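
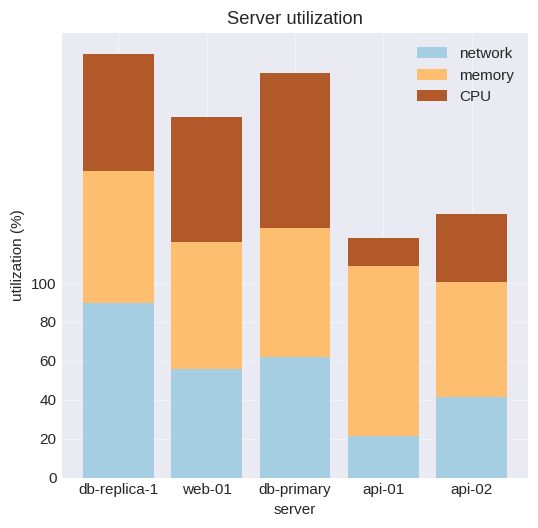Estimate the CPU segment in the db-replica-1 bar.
CPU top ≈ 220, bottom ≈ 160; segment ≈ 60.

≈ 60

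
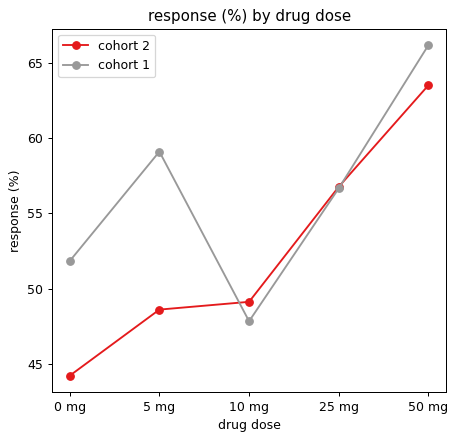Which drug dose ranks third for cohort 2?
10 mg

Top 4 for cohort 2: 50 mg ≈ 64, 25 mg ≈ 56, 10 mg ≈ 50, 5 mg ≈ 48.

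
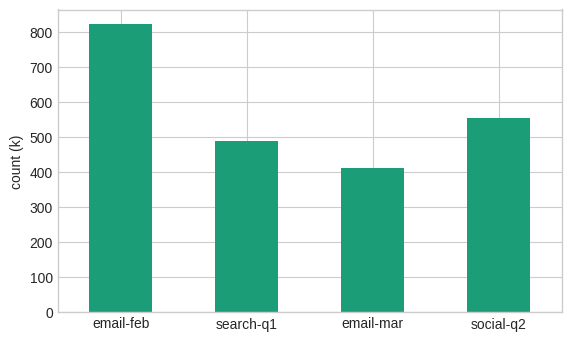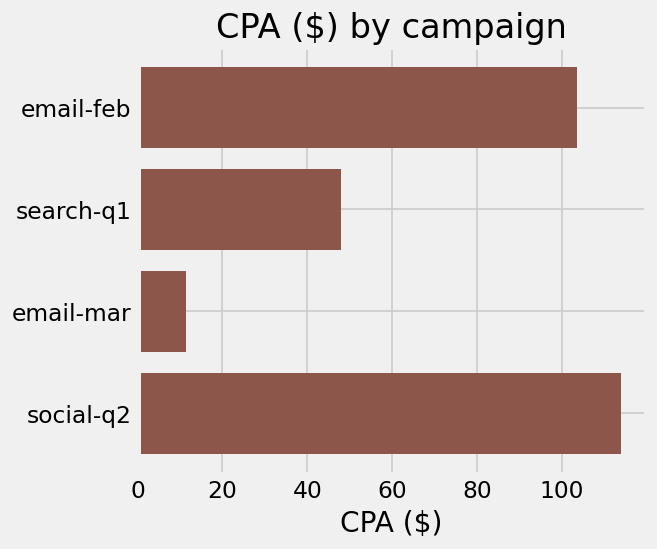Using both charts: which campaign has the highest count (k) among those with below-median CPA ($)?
Chart 2 median CPA ($) ≈ 80; below-median campaigns: search-q1, email-mar. Among those, search-q1 has the highest count (k) (≈ 500).

search-q1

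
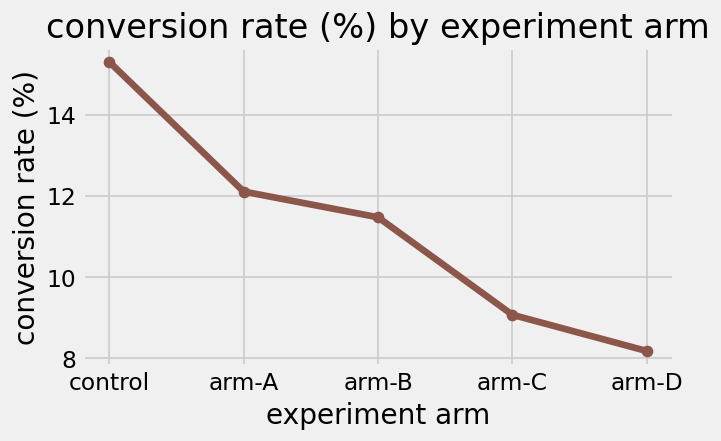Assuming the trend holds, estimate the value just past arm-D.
Last three: 11, 9, 8 → slope ≈ -1.5/step → next ≈ 6.5.

≈ 6.5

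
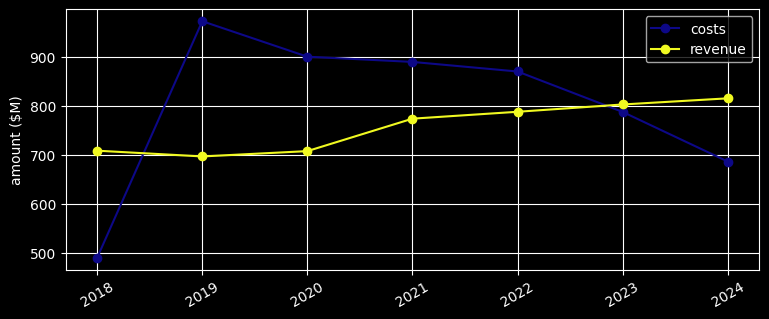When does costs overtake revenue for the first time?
2018: costs ≈ 500 vs revenue ≈ 700 (not yet); 2019: costs ≈ 950 vs revenue ≈ 700 (first crossover).

2019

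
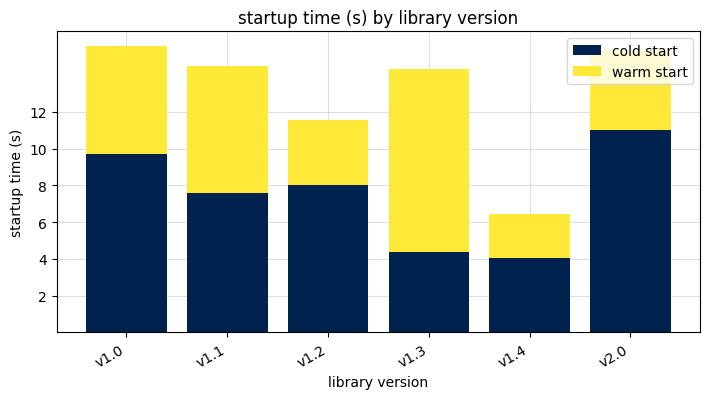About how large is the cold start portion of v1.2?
cold start top ≈ 8, bottom ≈ 0; segment ≈ 8.

≈ 8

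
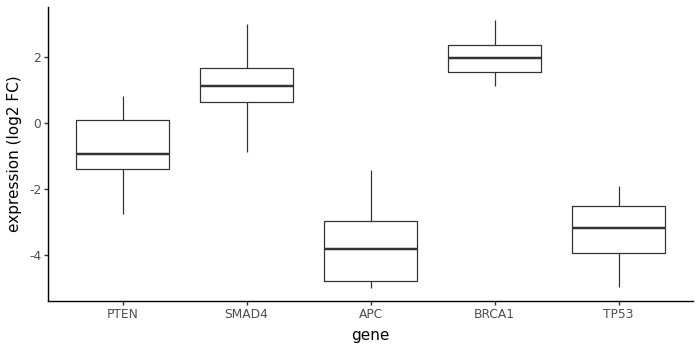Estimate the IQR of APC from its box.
≈ 2.0

Q3 ≈ -3.0, Q1 ≈ -5.0; IQR ≈ 2.0.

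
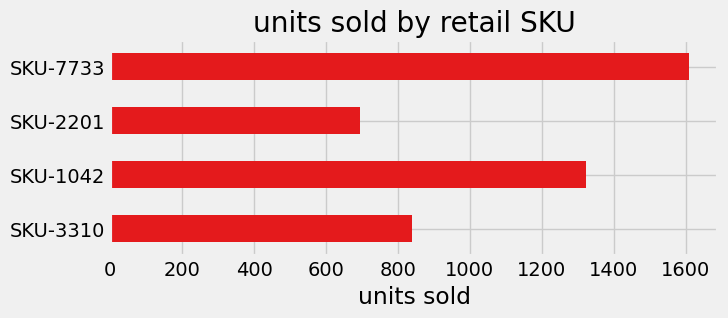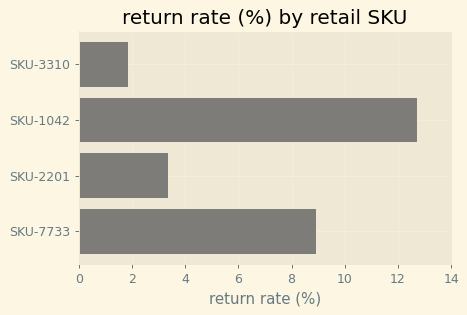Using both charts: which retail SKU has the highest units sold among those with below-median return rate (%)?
SKU-3310

Chart 2 median return rate (%) ≈ 6; below-median retail SKUs: SKU-3310, SKU-2201. Among those, SKU-3310 has the highest units sold (≈ 800).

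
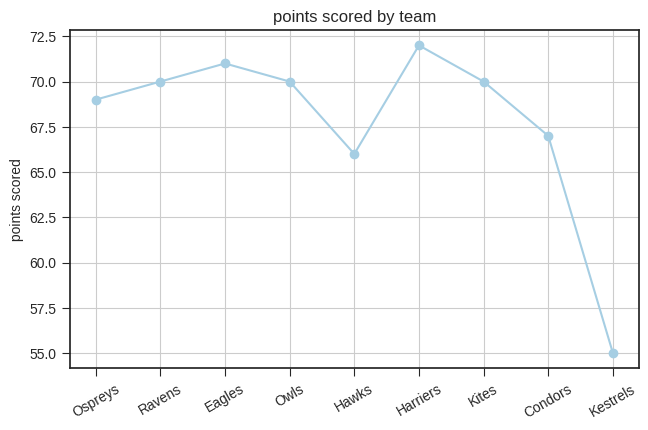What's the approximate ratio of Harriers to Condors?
Harriers ≈ 72, Condors ≈ 68; 72/68 ≈ 1.06.

≈ 1.06×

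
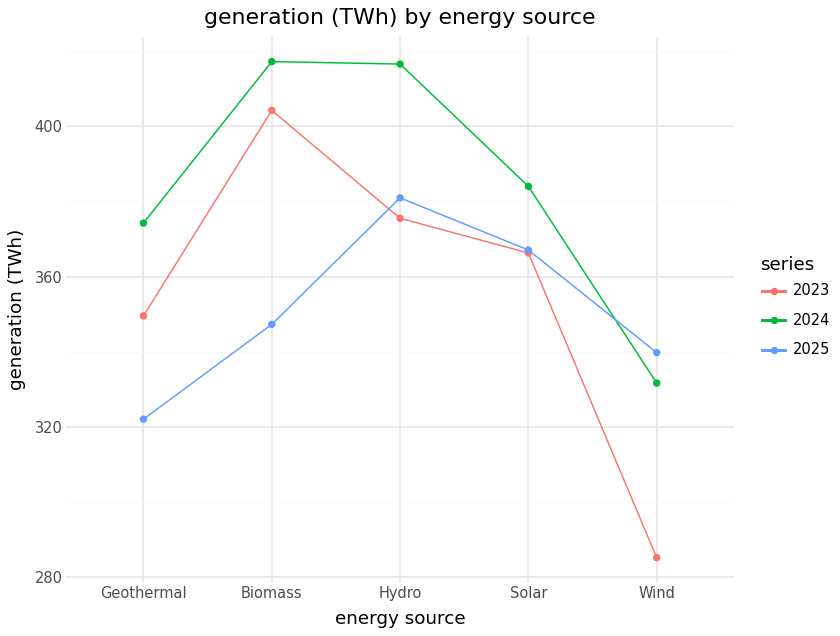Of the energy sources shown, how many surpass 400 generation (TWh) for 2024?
2

Above 400: Biomass, Hydro.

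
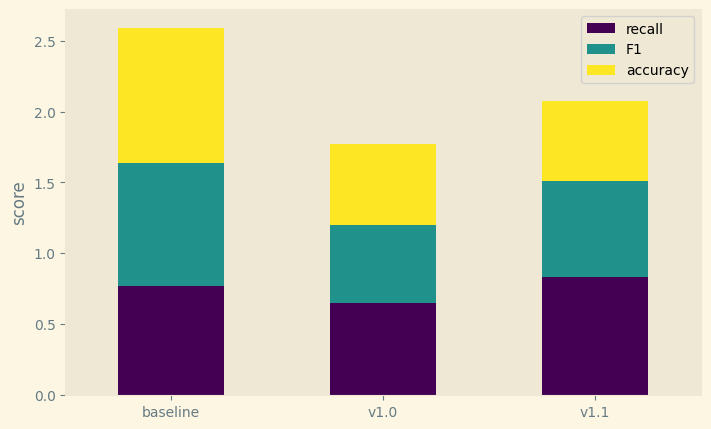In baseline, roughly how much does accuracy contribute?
accuracy top ≈ 2.5, bottom ≈ 1.5; segment ≈ 1.0.

≈ 1.0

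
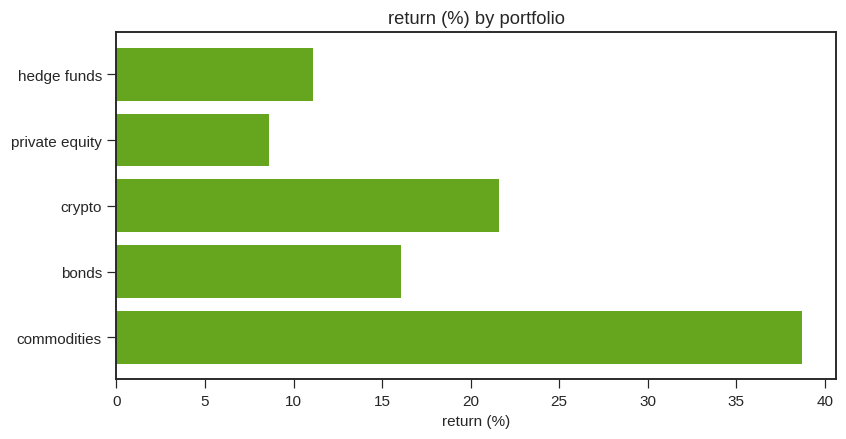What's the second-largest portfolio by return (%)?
Top 3: commodities ≈ 40, crypto ≈ 20, bonds ≈ 15.

crypto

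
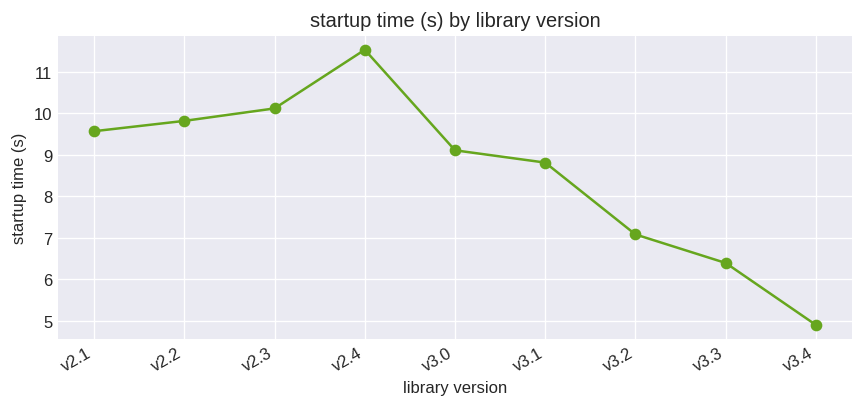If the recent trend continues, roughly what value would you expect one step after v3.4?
Last three: 7, 6, 5 → slope ≈ -1/step → next ≈ 4.

≈ 4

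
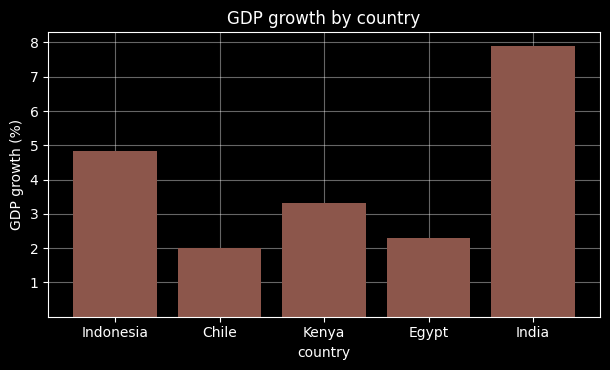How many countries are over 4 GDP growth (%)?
2

Above 4: Indonesia, India.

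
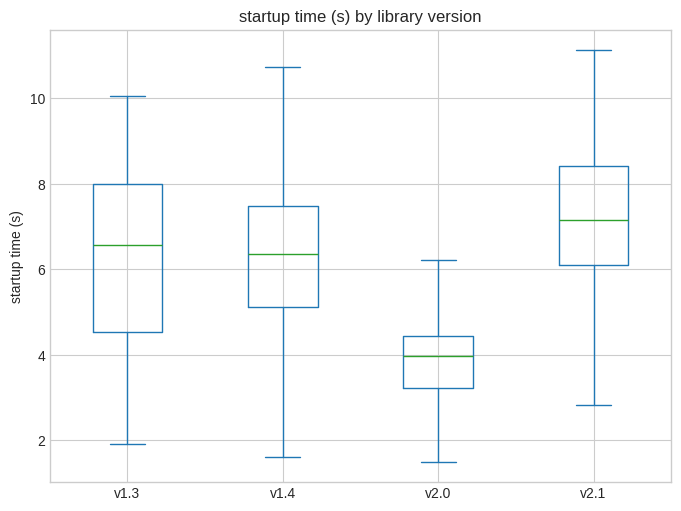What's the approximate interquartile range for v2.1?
≈ 2.5

Q3 ≈ 8.5, Q1 ≈ 6.0; IQR ≈ 2.5.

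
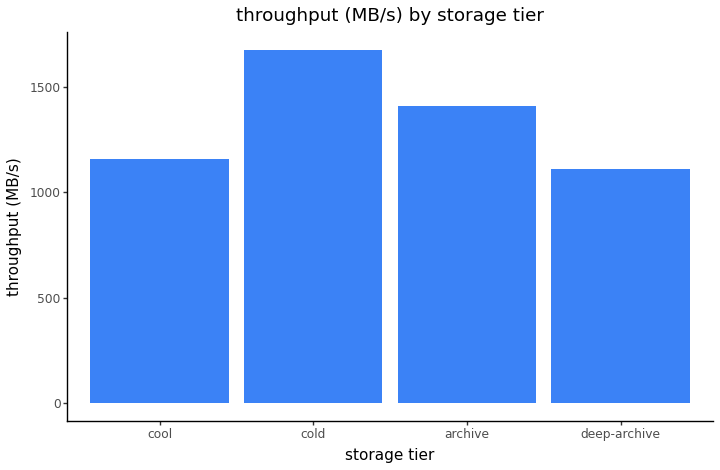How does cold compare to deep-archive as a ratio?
≈ 1.33×

cold ≈ 1600, deep-archive ≈ 1200; 1600/1200 ≈ 1.33.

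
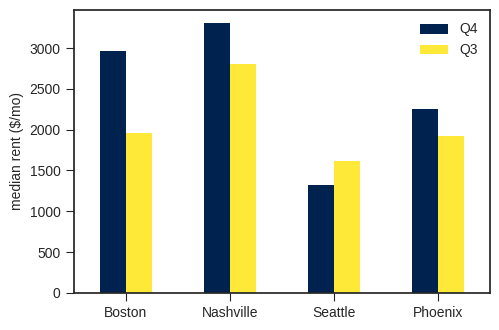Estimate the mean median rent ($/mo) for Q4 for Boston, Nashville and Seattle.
≈ 2667

(3000 + 3500 + 1500) / 3 ≈ 2667.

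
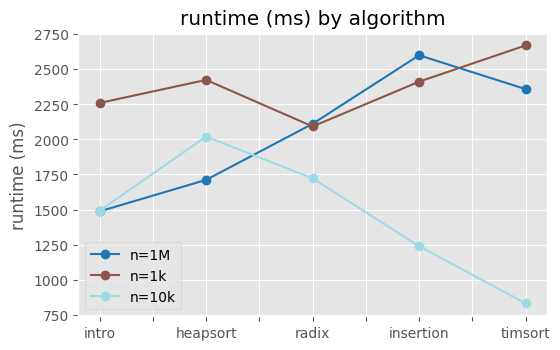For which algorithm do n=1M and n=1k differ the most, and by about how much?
intro: n=1M ≈ 1400, n=1k ≈ 2200 → gap ≈ 800. Next-largest (heapsort) is only ≈ 600.

intro, ≈ 800 ms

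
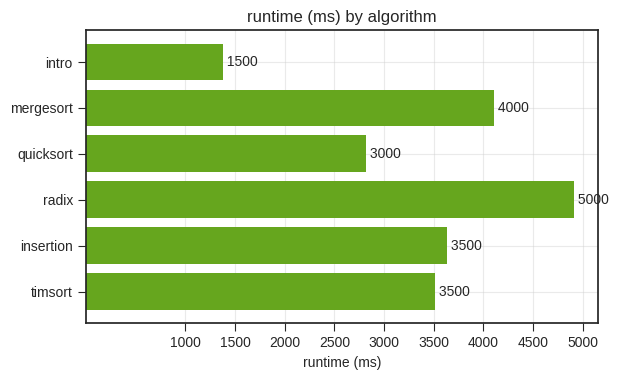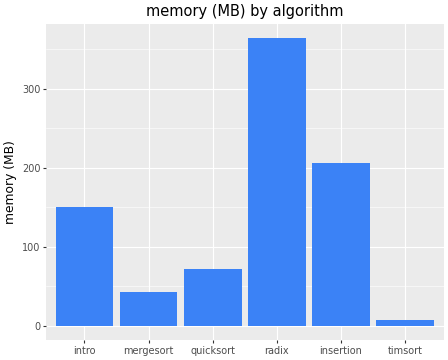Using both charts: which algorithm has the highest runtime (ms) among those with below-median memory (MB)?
Chart 2 median memory (MB) ≈ 100; below-median algorithms: mergesort, quicksort, timsort. Among those, mergesort has the highest runtime (ms) (≈ 4000).

mergesort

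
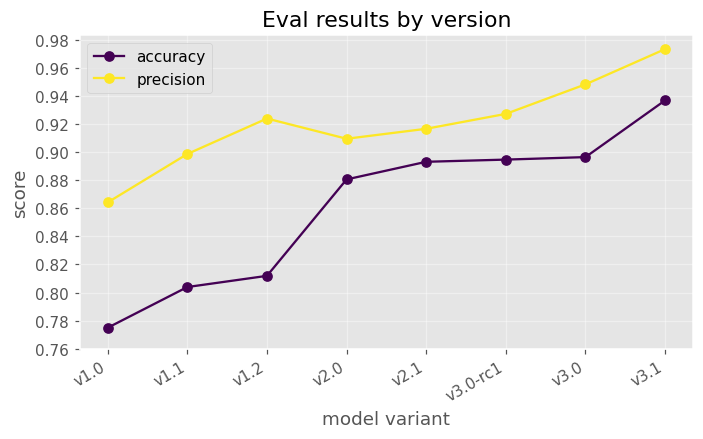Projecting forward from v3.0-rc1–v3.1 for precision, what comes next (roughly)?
Last three: 0.92, 0.94, 0.98 → slope ≈ 0.03/step → next ≈ 1.01.

≈ 1.01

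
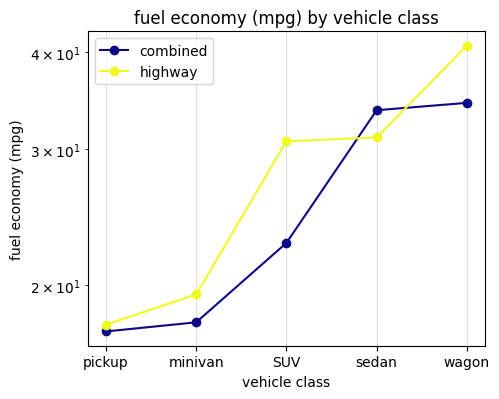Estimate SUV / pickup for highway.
SUV ≈ 30, pickup ≈ 18; 30/18 ≈ 1.67.

≈ 1.67×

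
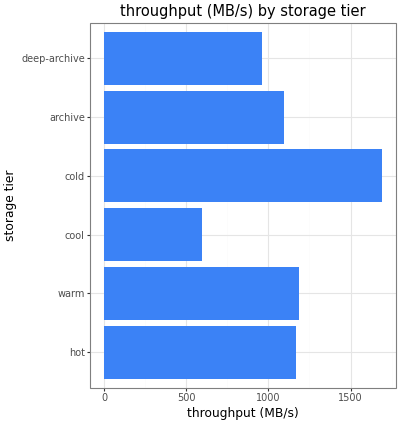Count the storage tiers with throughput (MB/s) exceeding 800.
5

Above 800: hot, warm, cold, archive, deep-archive.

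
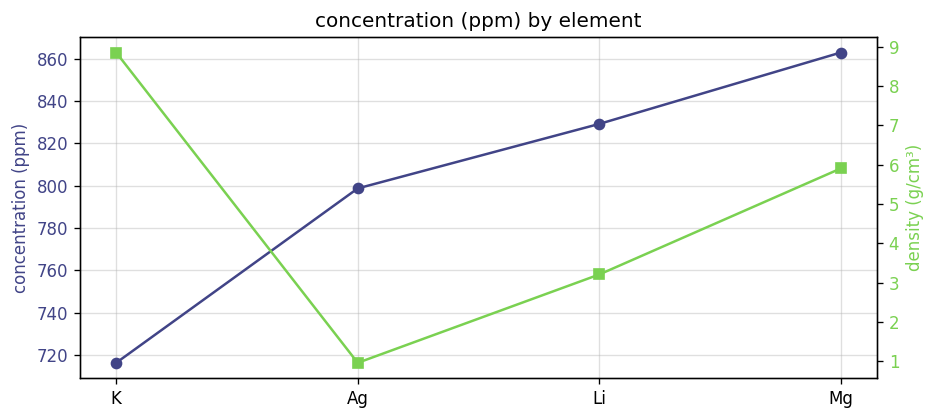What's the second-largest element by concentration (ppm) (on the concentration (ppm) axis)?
Top 3 (on the concentration (ppm) axis): Mg ≈ 860, Li ≈ 820, Ag ≈ 800.

Li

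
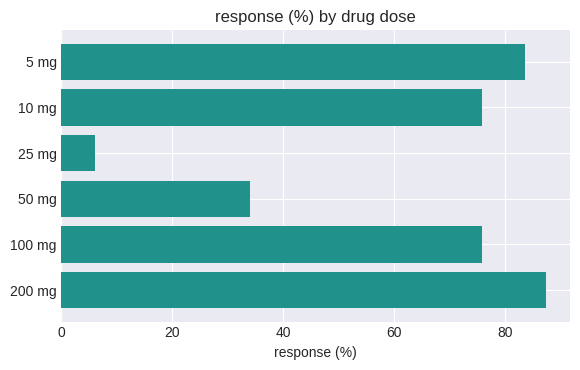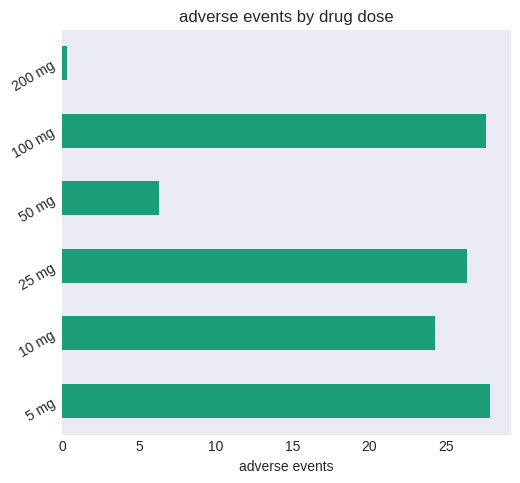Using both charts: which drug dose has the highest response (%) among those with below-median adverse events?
200 mg

Chart 2 median adverse events ≈ 25; below-median drug doses: 10 mg, 50 mg, 200 mg. Among those, 200 mg has the highest response (%) (≈ 90).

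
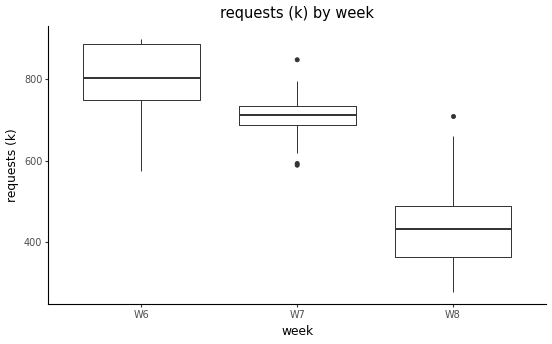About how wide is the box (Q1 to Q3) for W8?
≈ 150

Q3 ≈ 500, Q1 ≈ 350; IQR ≈ 150.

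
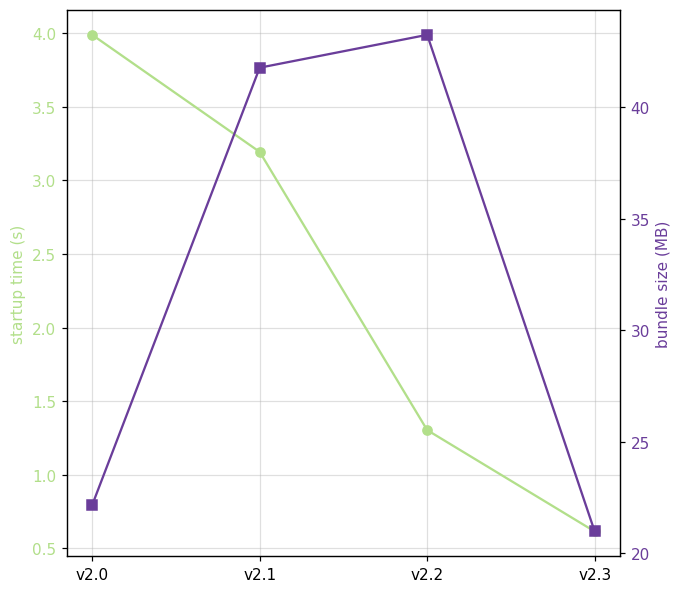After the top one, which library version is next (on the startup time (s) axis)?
Top 3 (on the startup time (s) axis): v2.0 ≈ 4.0, v2.1 ≈ 3.0, v2.2 ≈ 1.5.

v2.1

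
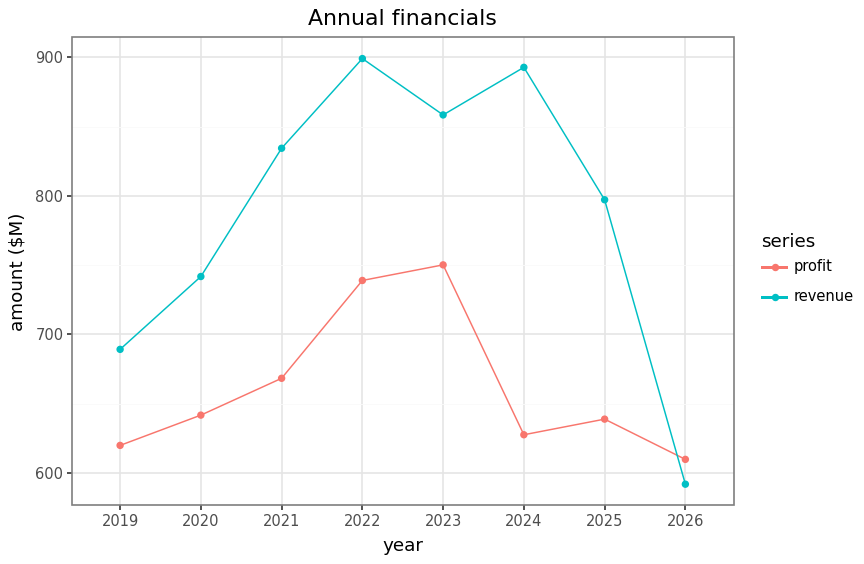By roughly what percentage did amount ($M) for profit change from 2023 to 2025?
≈ -13.3%

2023 ≈ 750, 2025 ≈ 650; (650 − 750) / 750 ≈ -13.3%.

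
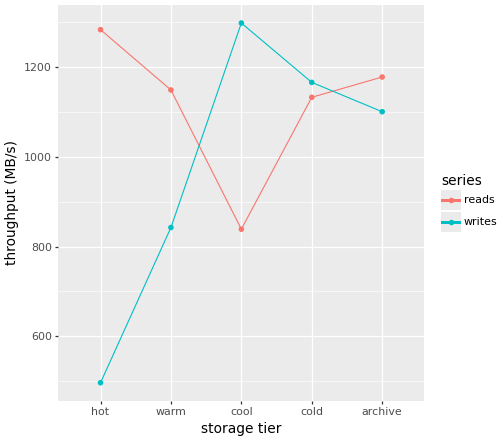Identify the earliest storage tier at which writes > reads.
cool

warm: writes ≈ 800 vs reads ≈ 1100 (not yet); cool: writes ≈ 1300 vs reads ≈ 800 (first crossover).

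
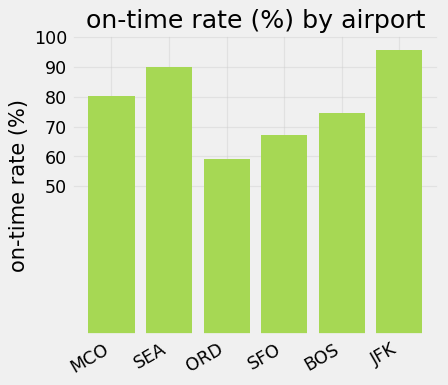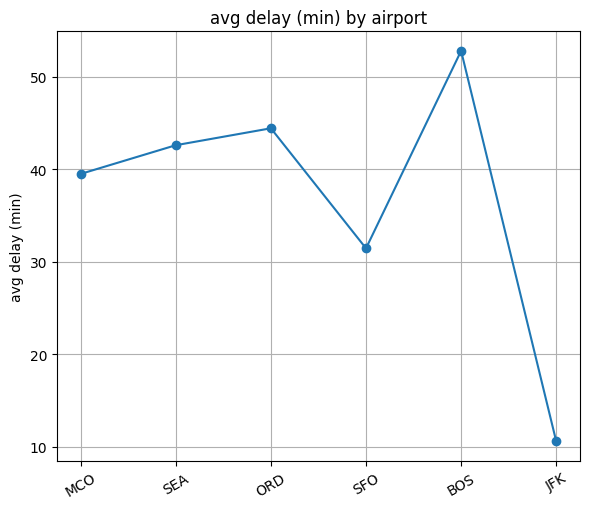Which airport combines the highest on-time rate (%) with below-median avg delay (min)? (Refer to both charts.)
JFK

Chart 2 median avg delay (min) ≈ 40; below-median airports: MCO, SFO, JFK. Among those, JFK has the highest on-time rate (%) (≈ 100).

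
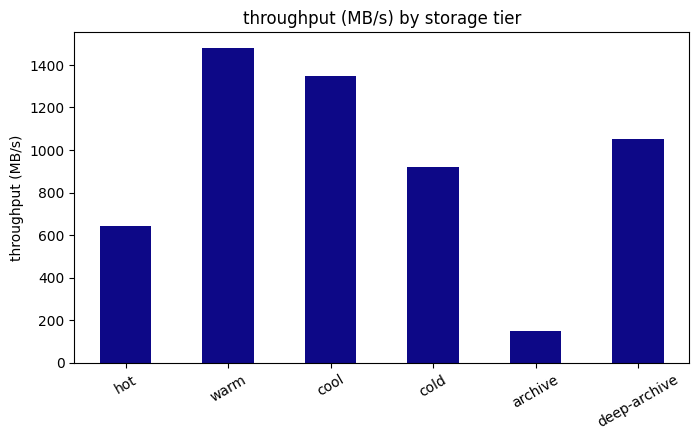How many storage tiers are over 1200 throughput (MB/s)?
2

Above 1200: warm, cool.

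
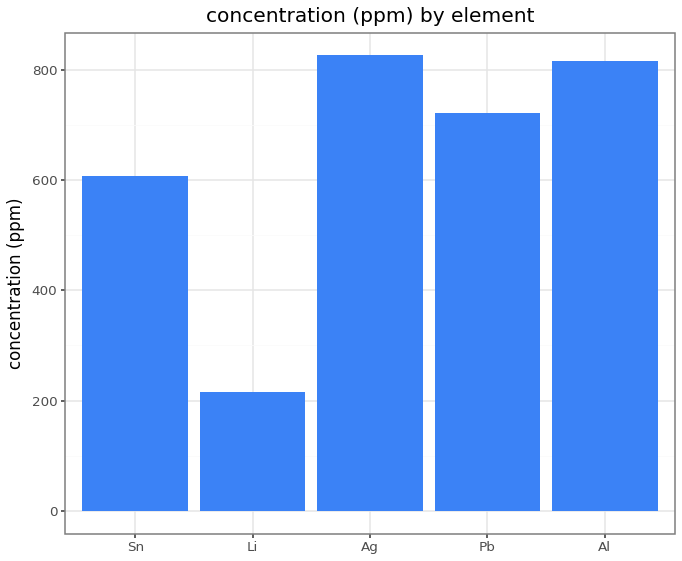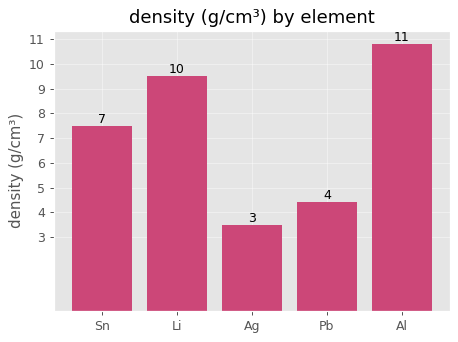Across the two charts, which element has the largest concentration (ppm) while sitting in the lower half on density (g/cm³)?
Chart 2 median density (g/cm³) ≈ 7; below-median elements: Ag, Pb. Among those, Ag has the highest concentration (ppm) (≈ 800).

Ag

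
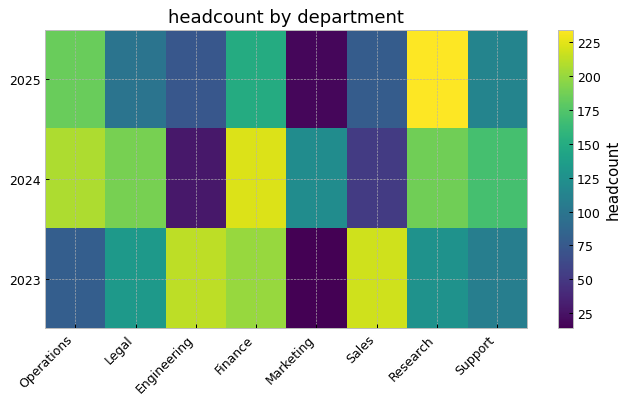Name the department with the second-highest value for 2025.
Top 3 for 2025: Research ≈ 240, Operations ≈ 180, Finance ≈ 140.

Operations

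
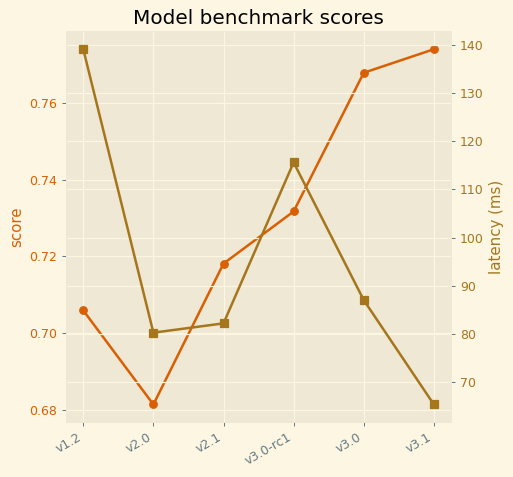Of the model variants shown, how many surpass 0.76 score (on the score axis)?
2

Above 0.76: v3.0, v3.1.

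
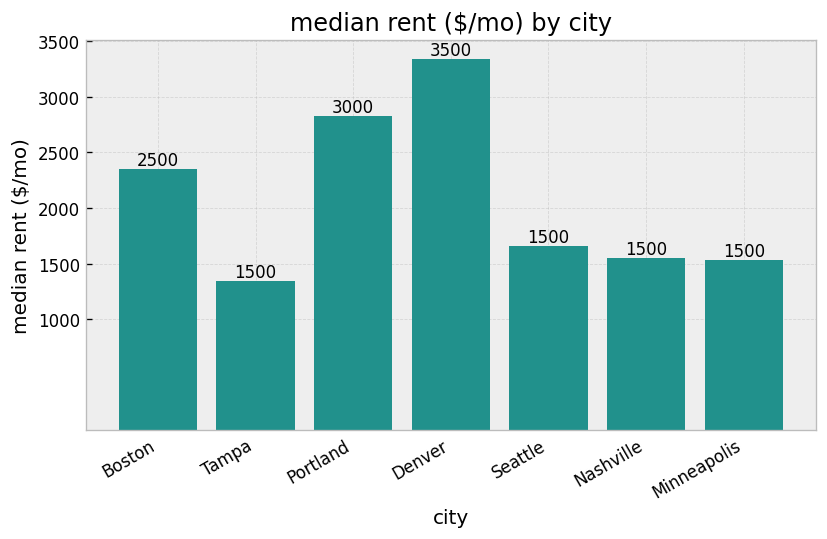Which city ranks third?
Top 4: Denver ≈ 3500, Portland ≈ 3000, Boston ≈ 2500, Seattle ≈ 1500.

Boston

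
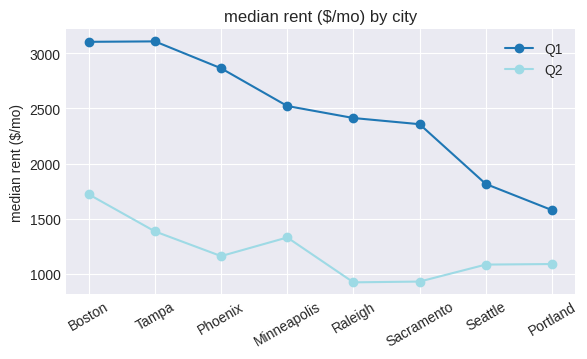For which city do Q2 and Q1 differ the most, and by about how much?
Tampa, ≈ 1800 $/mo

Tampa: Q2 ≈ 1400, Q1 ≈ 3200 → gap ≈ 1800. Next-largest (Phoenix) is only ≈ 1600.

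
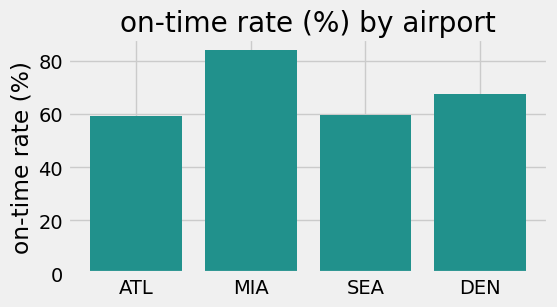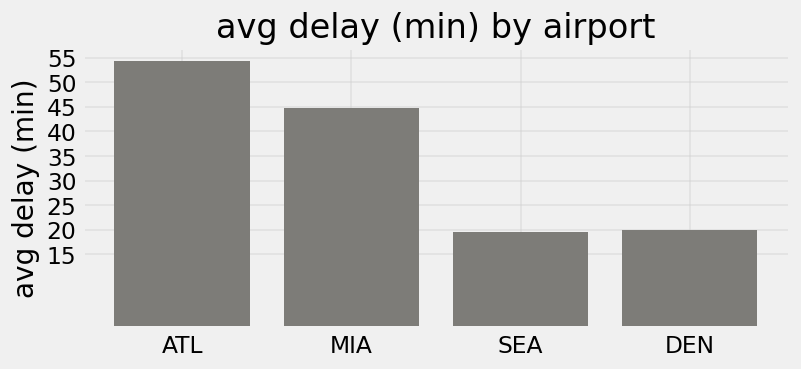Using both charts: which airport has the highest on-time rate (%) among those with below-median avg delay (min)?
Chart 2 median avg delay (min) ≈ 30; below-median airports: SEA, DEN. Among those, DEN has the highest on-time rate (%) (≈ 70).

DEN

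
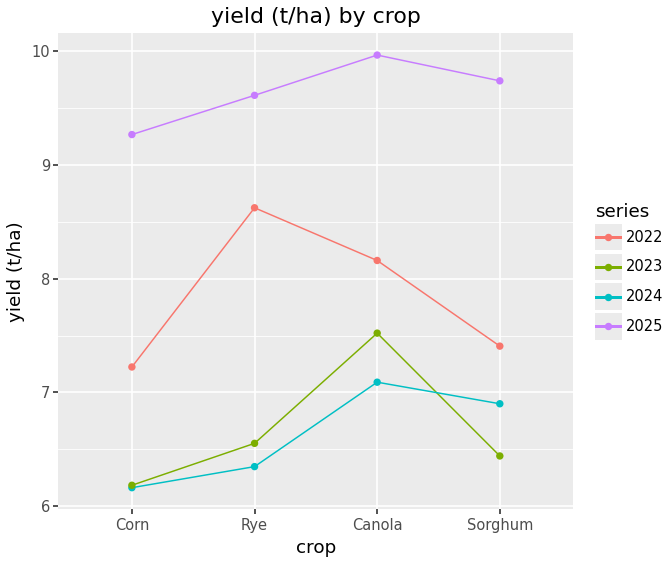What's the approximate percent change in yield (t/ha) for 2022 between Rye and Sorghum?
≈ -11.8%

Rye ≈ 8.5, Sorghum ≈ 7.5; (7.5 − 8.5) / 8.5 ≈ -11.8%.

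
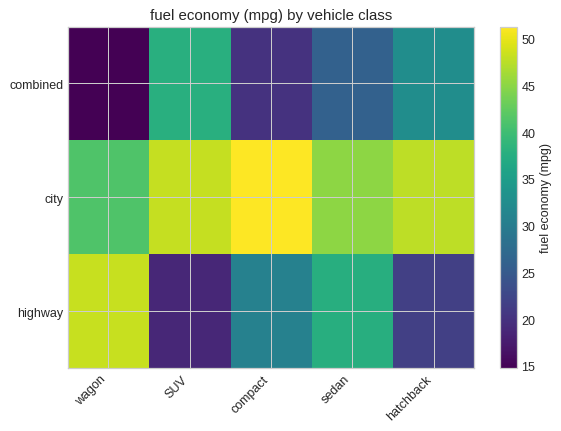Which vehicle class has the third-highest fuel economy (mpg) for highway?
compact

Top 4 for highway: wagon ≈ 50, sedan ≈ 40, compact ≈ 30, hatchback ≈ 20.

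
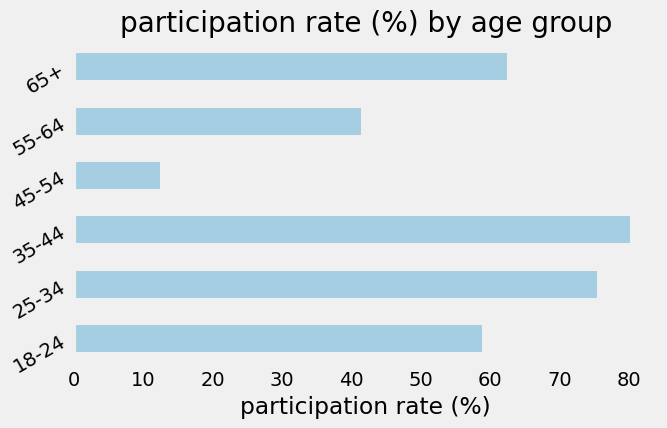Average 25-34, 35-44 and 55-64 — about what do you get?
(80 + 80 + 40) / 3 ≈ 67.

≈ 67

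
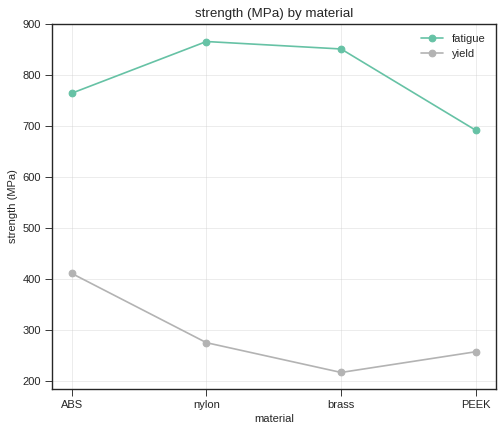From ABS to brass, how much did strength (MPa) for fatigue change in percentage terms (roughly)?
≈ +12.5%

ABS ≈ 800, brass ≈ 900; (900 − 800) / 800 ≈ +12.5%.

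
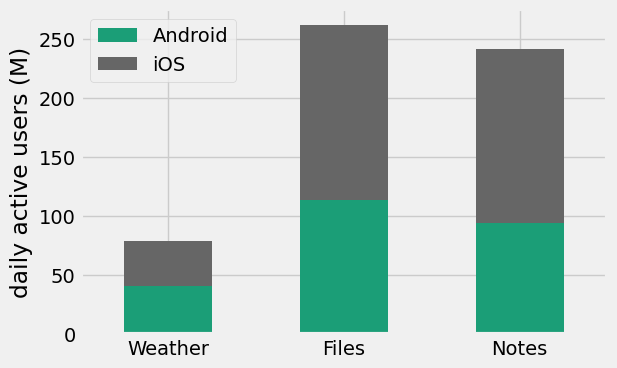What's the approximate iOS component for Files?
≈ 125

iOS top ≈ 250, bottom ≈ 125; segment ≈ 125.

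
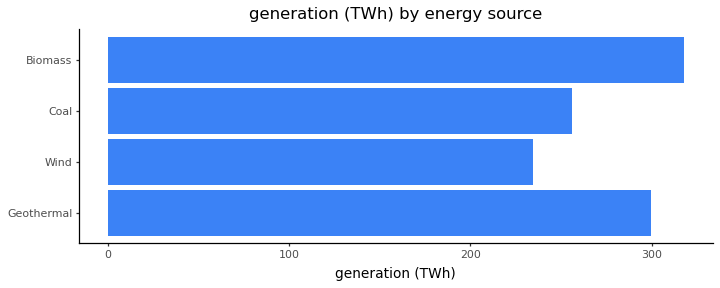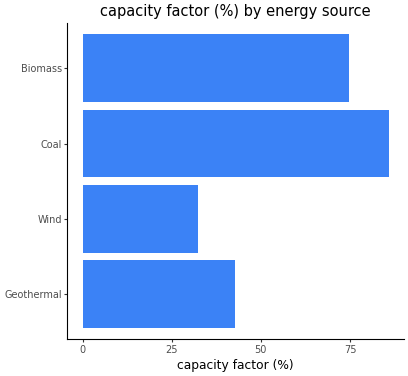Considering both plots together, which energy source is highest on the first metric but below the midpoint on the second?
Geothermal

Chart 2 median capacity factor (%) ≈ 60; below-median energy sources: Geothermal, Wind. Among those, Geothermal has the highest generation (TWh) (≈ 300).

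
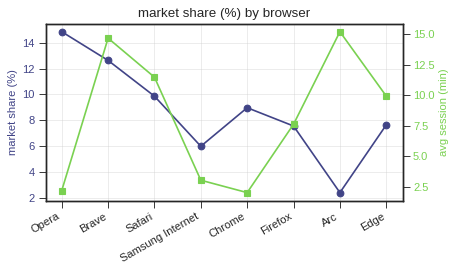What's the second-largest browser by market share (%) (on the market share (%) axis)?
Top 3 (on the market share (%) axis): Opera ≈ 14, Brave ≈ 12, Safari ≈ 10.

Brave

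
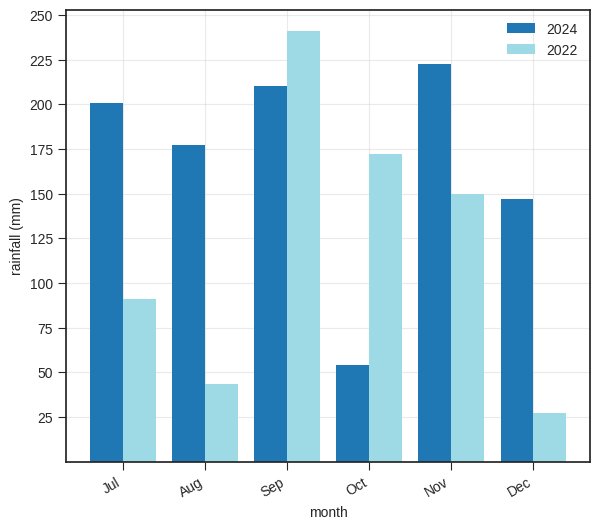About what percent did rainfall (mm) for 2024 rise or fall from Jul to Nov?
Jul ≈ 200, Nov ≈ 225; (225 − 200) / 200 ≈ +12.5%.

≈ +12.5%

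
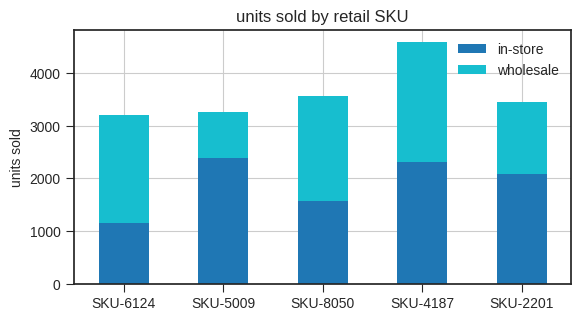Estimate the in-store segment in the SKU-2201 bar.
≈ 2000

in-store top ≈ 2000, bottom ≈ 0; segment ≈ 2000.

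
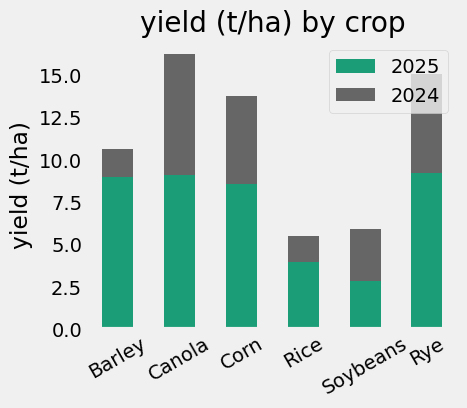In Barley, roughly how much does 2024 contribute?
2024 top ≈ 10, bottom ≈ 8; segment ≈ 2.

≈ 2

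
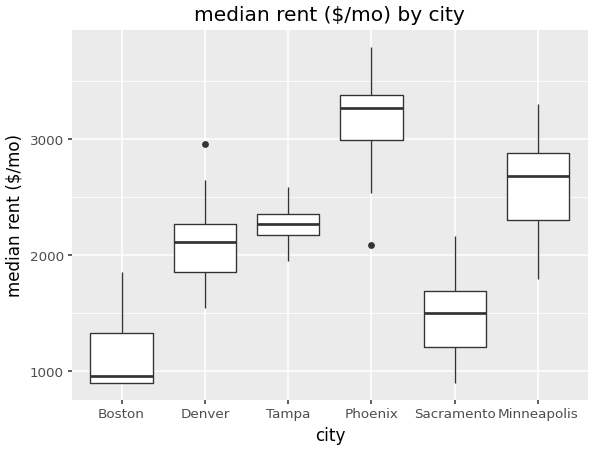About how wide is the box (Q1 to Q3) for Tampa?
Q3 ≈ 2400, Q1 ≈ 2200; IQR ≈ 200.

≈ 200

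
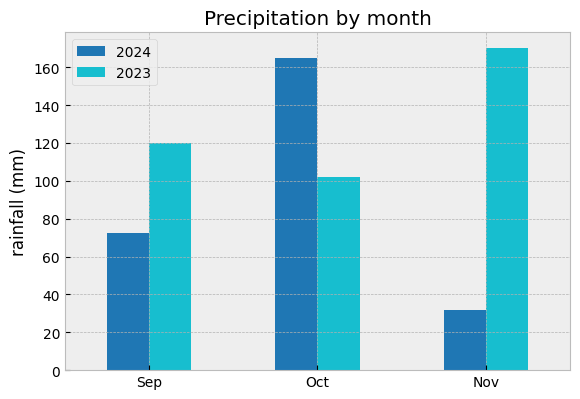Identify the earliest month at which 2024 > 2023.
Oct

Sep: 2024 ≈ 80 vs 2023 ≈ 120 (not yet); Oct: 2024 ≈ 160 vs 2023 ≈ 100 (first crossover).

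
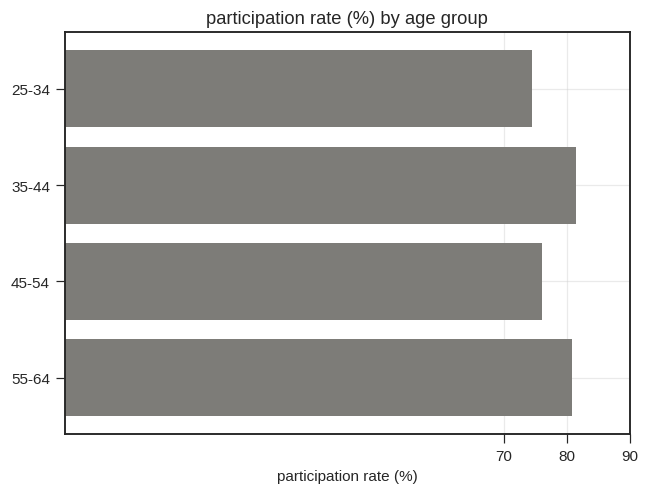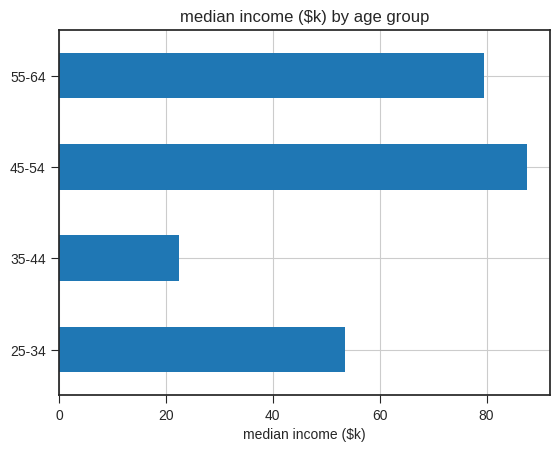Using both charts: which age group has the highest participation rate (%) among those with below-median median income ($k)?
35-44

Chart 2 median median income ($k) ≈ 70; below-median age groups: 25-34, 35-44. Among those, 35-44 has the highest participation rate (%) (≈ 80).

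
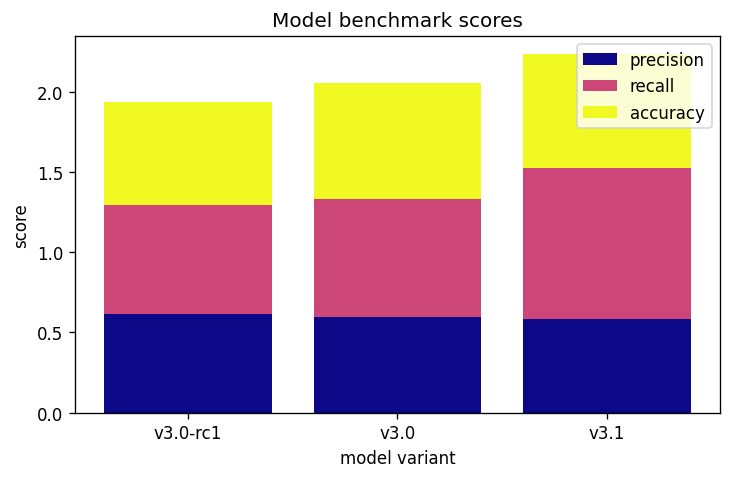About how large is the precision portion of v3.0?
≈ 0.6

precision top ≈ 0.6, bottom ≈ 0.0; segment ≈ 0.6.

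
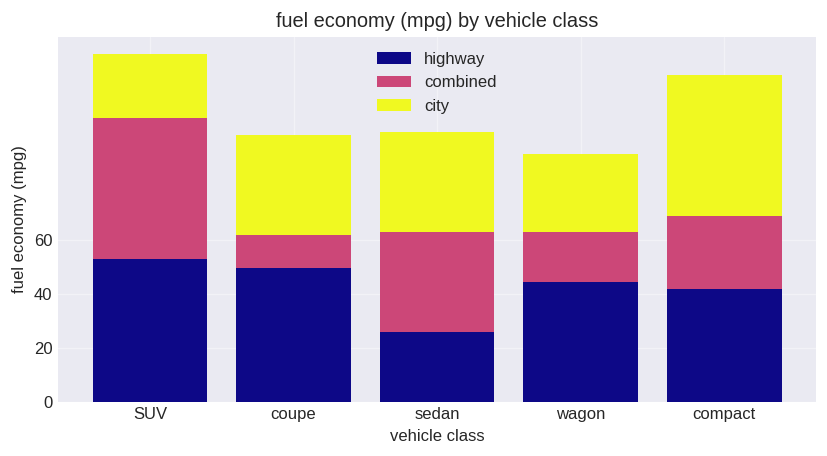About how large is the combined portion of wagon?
combined top ≈ 60, bottom ≈ 40; segment ≈ 20.

≈ 20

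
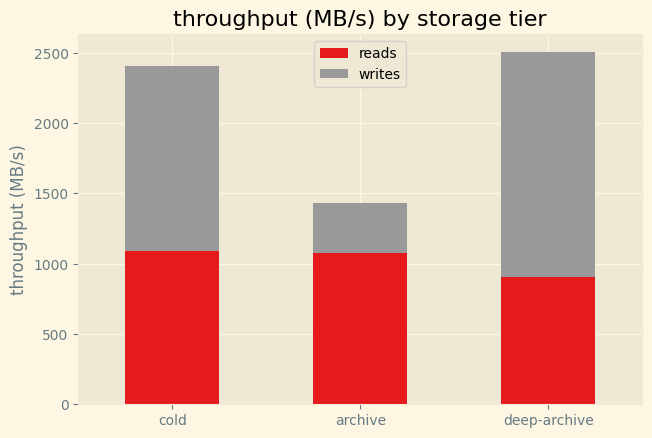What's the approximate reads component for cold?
reads top ≈ 1000, bottom ≈ 0; segment ≈ 1000.

≈ 1000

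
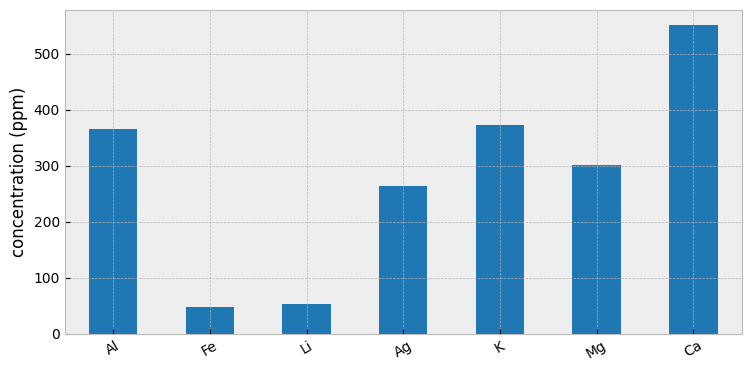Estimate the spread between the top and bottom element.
≈ 500

Max Ca ≈ 550, min Fe ≈ 50; range ≈ 500.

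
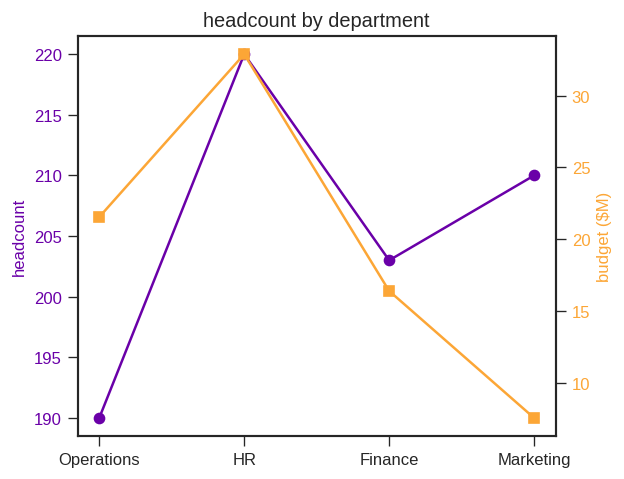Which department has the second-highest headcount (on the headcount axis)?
Marketing

Top 3 (on the headcount axis): HR ≈ 220, Marketing ≈ 210, Finance ≈ 205.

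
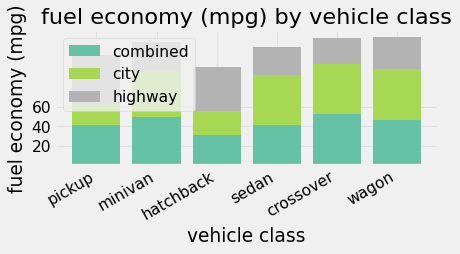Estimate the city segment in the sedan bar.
city top ≈ 100, bottom ≈ 40; segment ≈ 60.

≈ 60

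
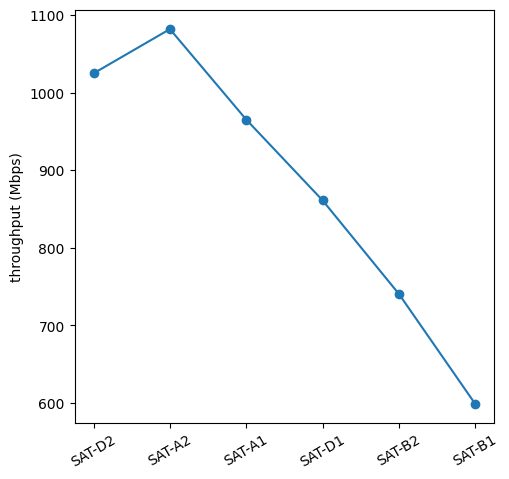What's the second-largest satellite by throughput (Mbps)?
SAT-D2

Top 3: SAT-A2 ≈ 1100, SAT-D2 ≈ 1000, SAT-A1 ≈ 950.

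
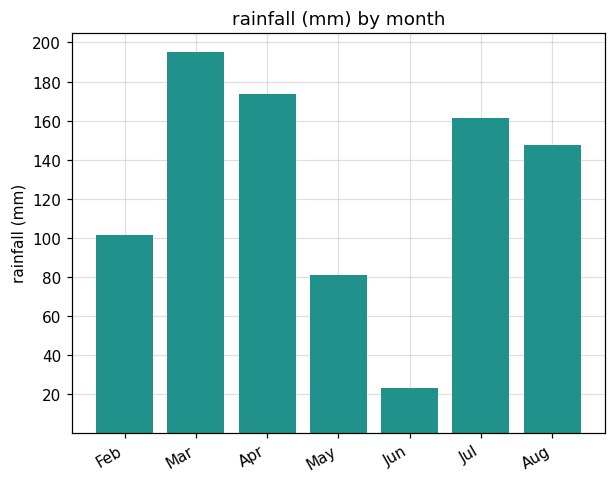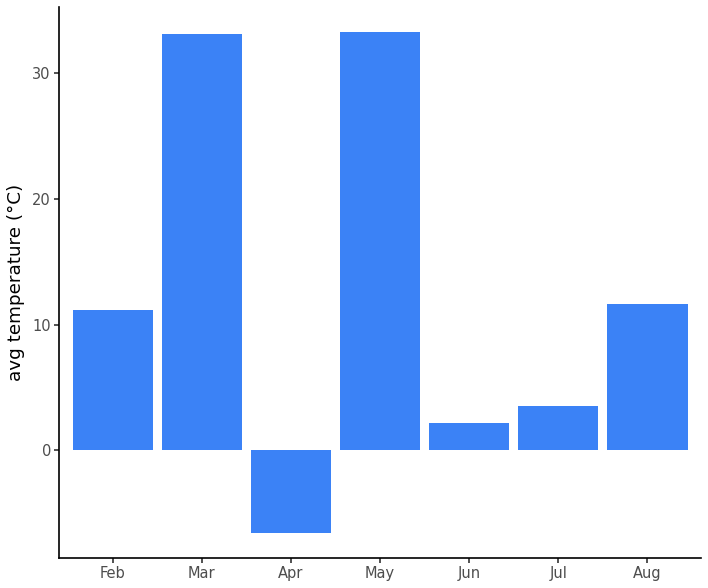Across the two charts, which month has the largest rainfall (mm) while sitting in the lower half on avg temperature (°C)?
Chart 2 median avg temperature (°C) ≈ 10; below-median months: Apr, Jun, Jul. Among those, Apr has the highest rainfall (mm) (≈ 180).

Apr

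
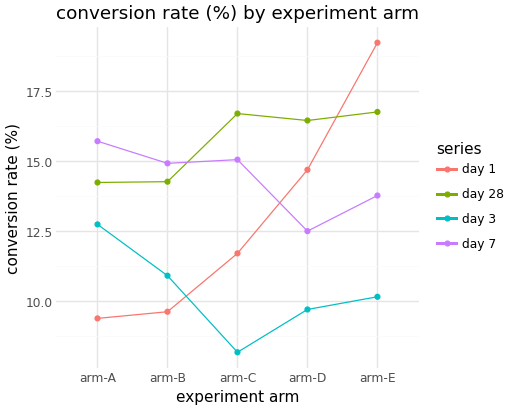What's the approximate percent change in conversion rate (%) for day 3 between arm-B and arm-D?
≈ -9.1%

arm-B ≈ 11, arm-D ≈ 10; (10 − 11) / 11 ≈ -9.1%.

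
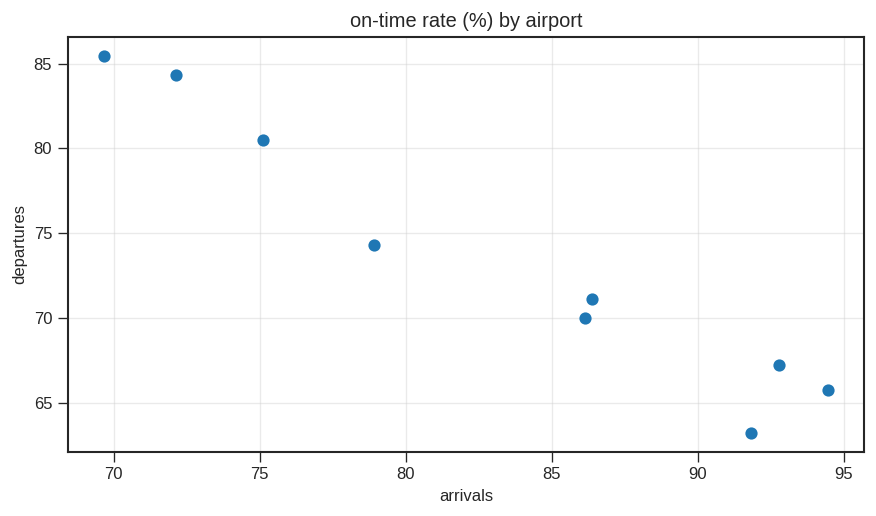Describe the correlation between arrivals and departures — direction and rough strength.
Points are negatively correlated; strong (|r| ≈ 1.0).

negative, strong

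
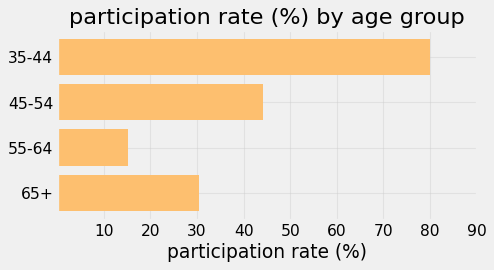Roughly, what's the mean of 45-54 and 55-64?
≈ 30

(40 + 20) / 2 ≈ 30.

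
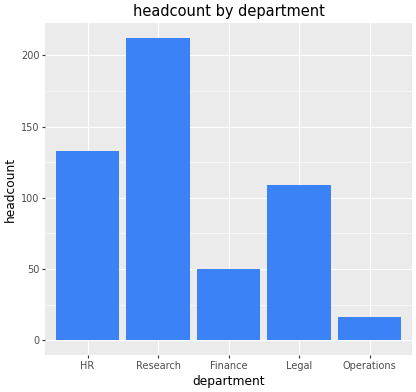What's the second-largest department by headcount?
HR

Top 3: Research ≈ 220, HR ≈ 140, Legal ≈ 100.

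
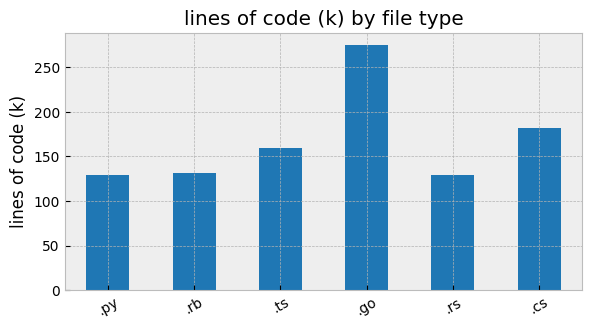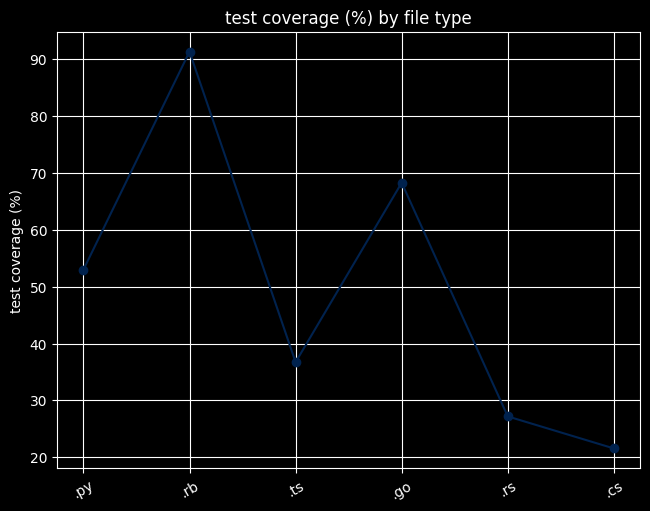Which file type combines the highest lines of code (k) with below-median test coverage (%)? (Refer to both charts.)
.cs

Chart 2 median test coverage (%) ≈ 40; below-median file types: .ts, .rs, .cs. Among those, .cs has the highest lines of code (k) (≈ 200).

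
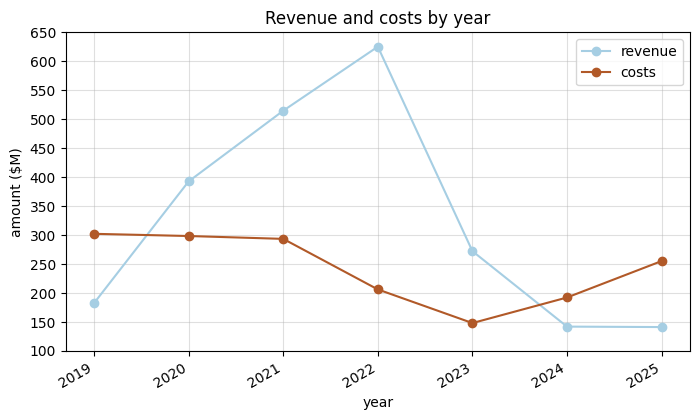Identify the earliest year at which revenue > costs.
2020

2019: revenue ≈ 200 vs costs ≈ 300 (not yet); 2020: revenue ≈ 400 vs costs ≈ 300 (first crossover).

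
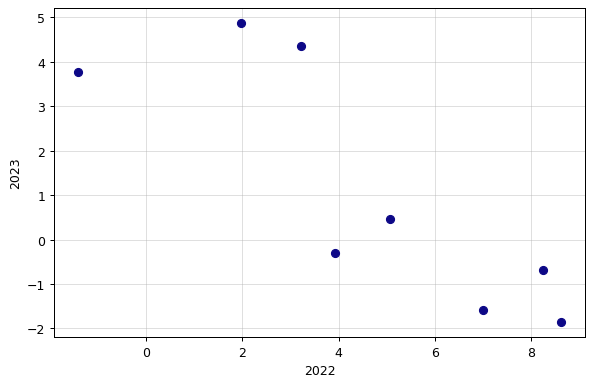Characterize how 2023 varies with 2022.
Points are negatively correlated; strong (|r| ≈ 0.8).

negative, strong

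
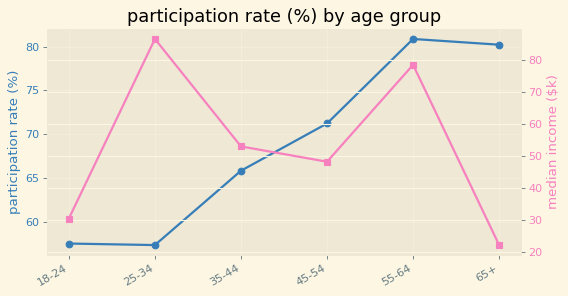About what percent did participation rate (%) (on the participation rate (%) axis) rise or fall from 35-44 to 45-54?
≈ +9.1%

35-44 ≈ 66, 45-54 ≈ 72; (72 − 66) / 66 ≈ +9.1%.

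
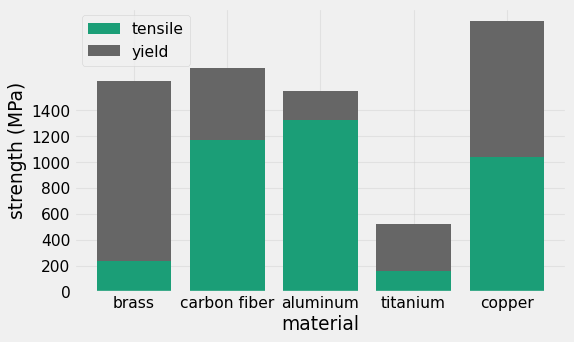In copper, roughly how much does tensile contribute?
tensile top ≈ 1000, bottom ≈ 0; segment ≈ 1000.

≈ 1000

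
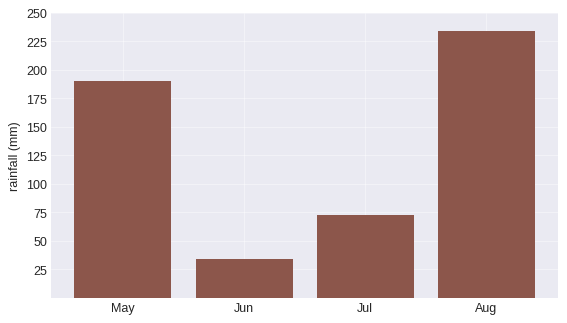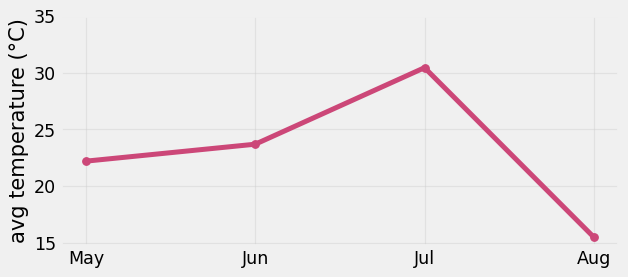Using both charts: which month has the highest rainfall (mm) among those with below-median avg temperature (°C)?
Chart 2 median avg temperature (°C) ≈ 25; below-median months: May, Aug. Among those, Aug has the highest rainfall (mm) (≈ 225).

Aug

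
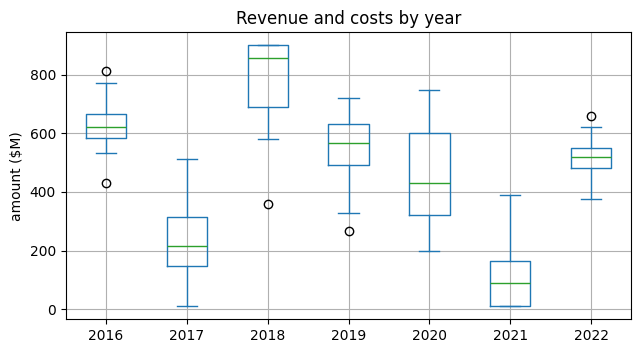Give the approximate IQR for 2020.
Q3 ≈ 600, Q1 ≈ 300; IQR ≈ 300.

≈ 300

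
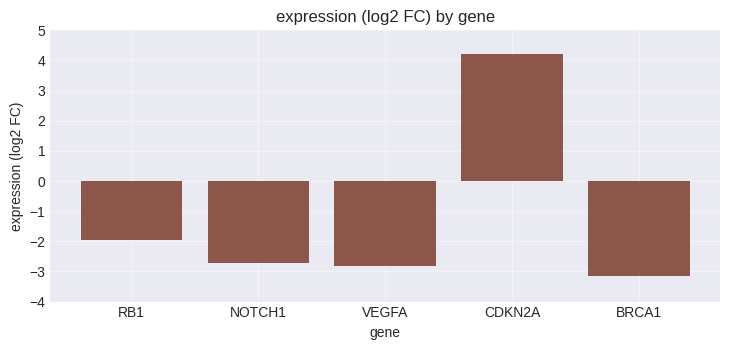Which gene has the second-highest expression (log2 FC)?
RB1

Top 3: CDKN2A ≈ 4, RB1 ≈ -2, NOTCH1 ≈ -3.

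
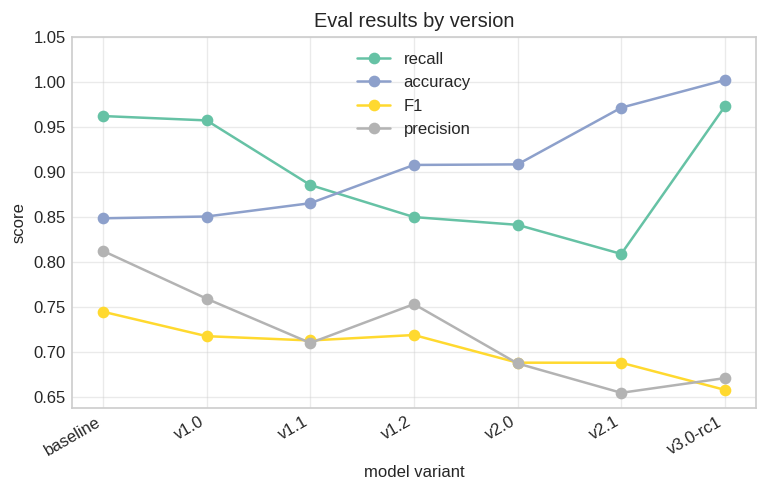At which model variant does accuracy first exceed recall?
v1.2

v1.1: accuracy ≈ 0.85 vs recall ≈ 0.90 (not yet); v1.2: accuracy ≈ 0.90 vs recall ≈ 0.85 (first crossover).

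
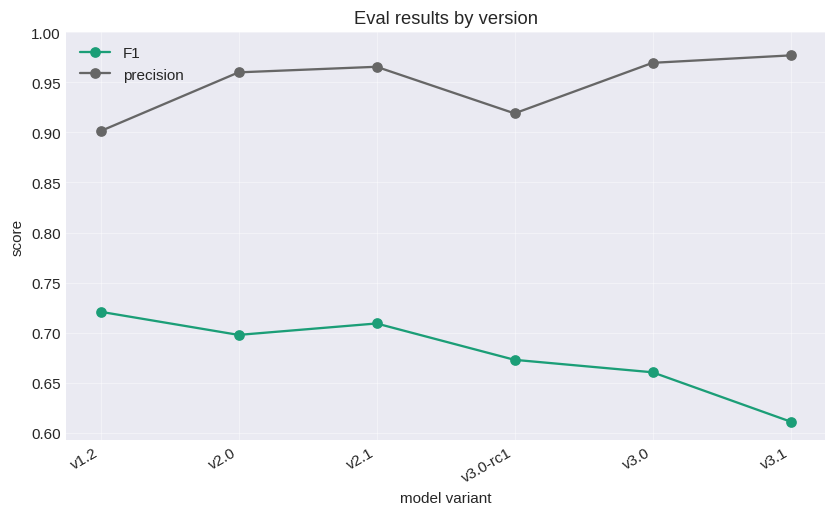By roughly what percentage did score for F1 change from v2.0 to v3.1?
≈ -14.3%

v2.0 ≈ 0.70, v3.1 ≈ 0.60; (0.60 − 0.70) / 0.70 ≈ -14.3%.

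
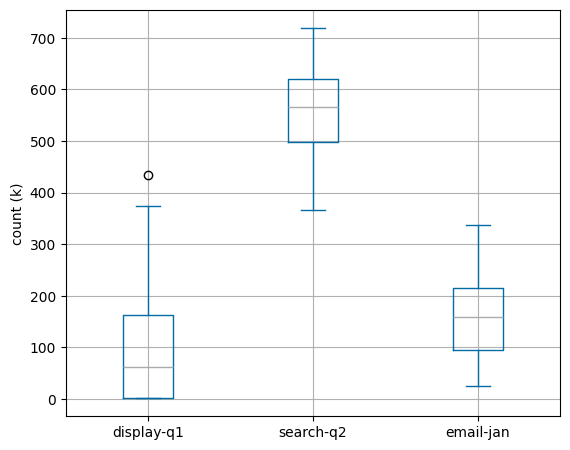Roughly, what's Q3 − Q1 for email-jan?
≈ 100

Q3 ≈ 200, Q1 ≈ 100; IQR ≈ 100.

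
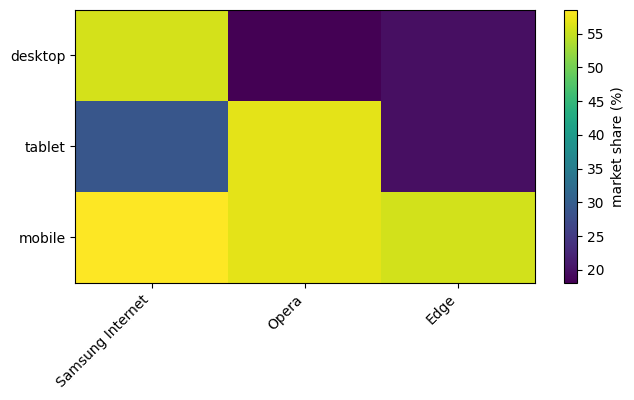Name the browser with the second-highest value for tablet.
Samsung Internet

Top 3 for tablet: Opera ≈ 55, Samsung Internet ≈ 30, Edge ≈ 20.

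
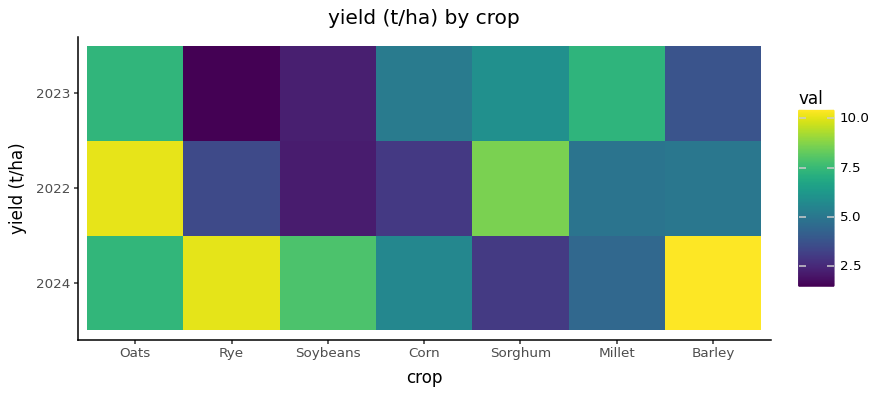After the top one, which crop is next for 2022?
Top 3 for 2022: Oats ≈ 10, Sorghum ≈ 9, Barley ≈ 5.

Sorghum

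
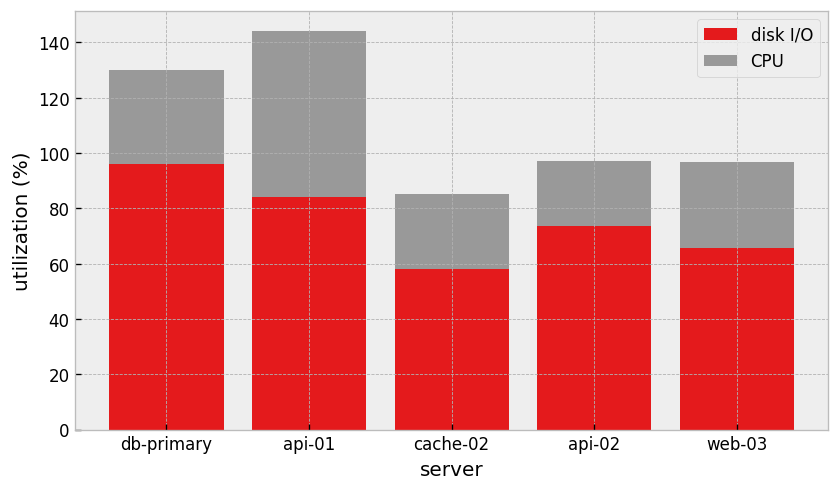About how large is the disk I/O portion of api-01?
disk I/O top ≈ 80, bottom ≈ 0; segment ≈ 80.

≈ 80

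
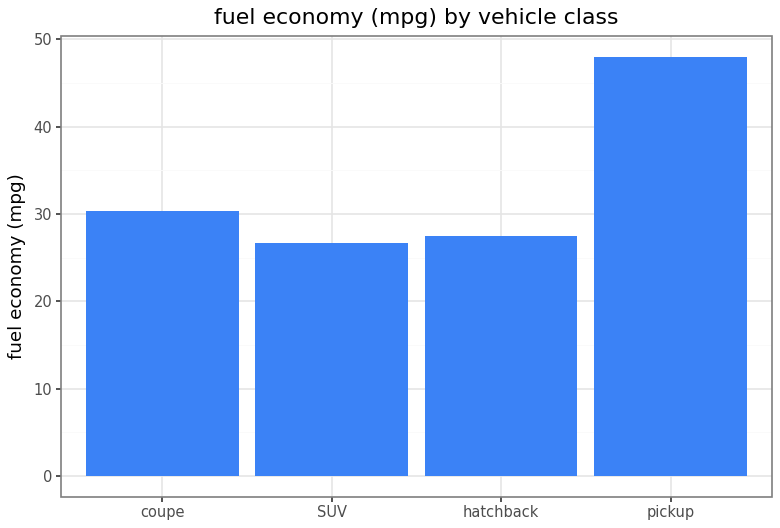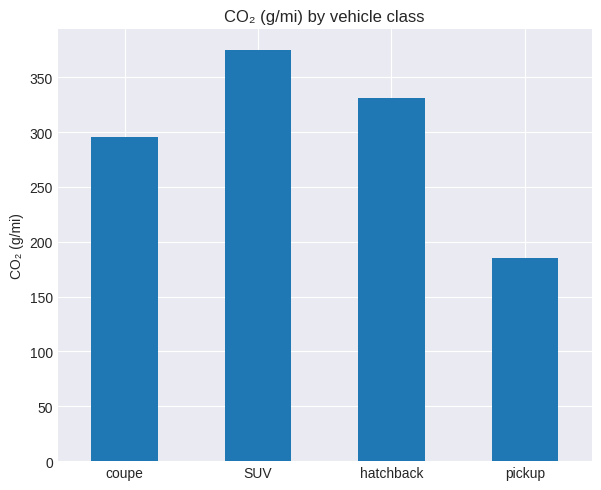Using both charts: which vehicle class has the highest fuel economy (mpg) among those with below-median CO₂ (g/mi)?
Chart 2 median CO₂ (g/mi) ≈ 300; below-median vehicle classes: coupe, pickup. Among those, pickup has the highest fuel economy (mpg) (≈ 50).

pickup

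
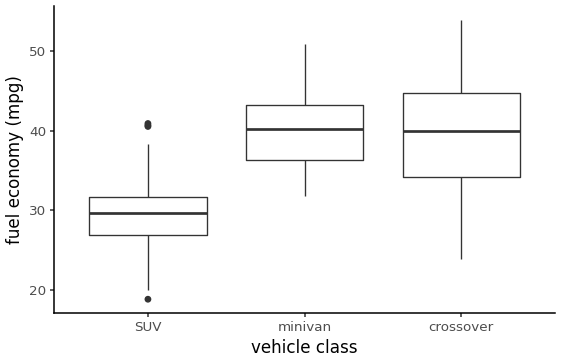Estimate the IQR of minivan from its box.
≈ 8

Q3 ≈ 44, Q1 ≈ 36; IQR ≈ 8.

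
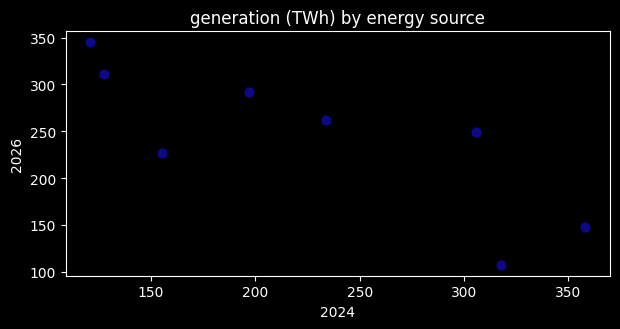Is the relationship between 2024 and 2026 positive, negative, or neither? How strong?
Points are negatively correlated; strong (|r| ≈ 0.8).

negative, strong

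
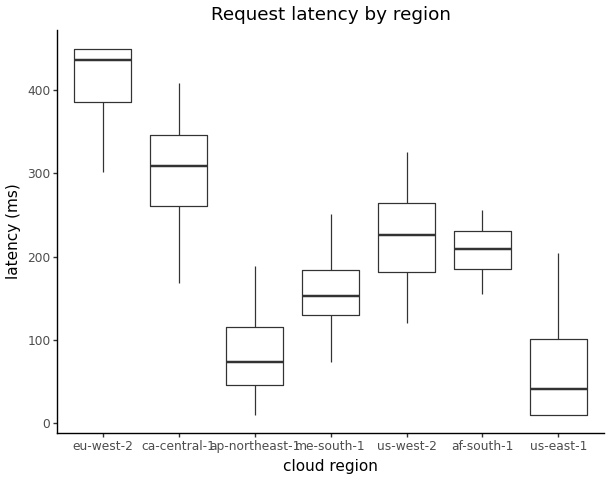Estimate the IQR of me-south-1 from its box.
Q3 ≈ 200, Q1 ≈ 150; IQR ≈ 50.

≈ 50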